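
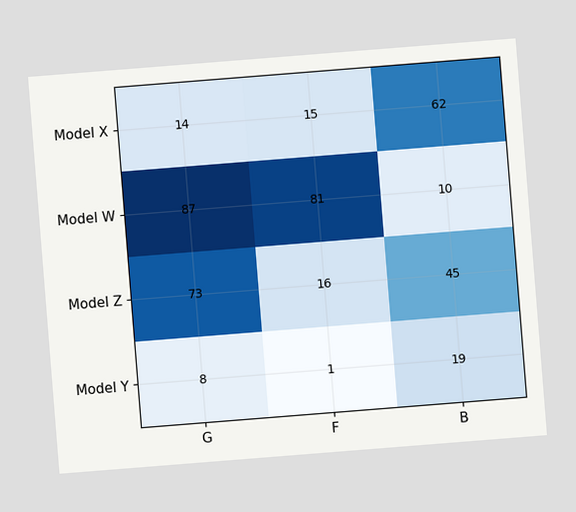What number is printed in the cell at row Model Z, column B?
The chart is tilted about 5° counter-clockwise. The (Model Z, B) cell reads 45.

45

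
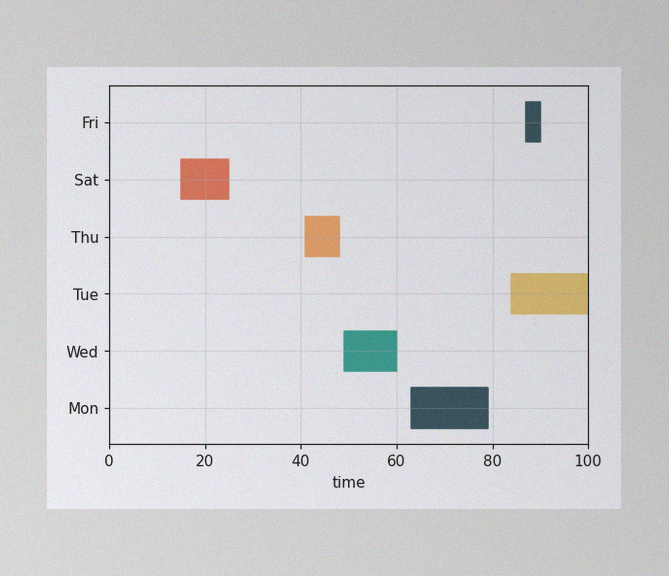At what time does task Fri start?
The image has some photo noise and uneven lighting. The Fri bar begins at t=87.

87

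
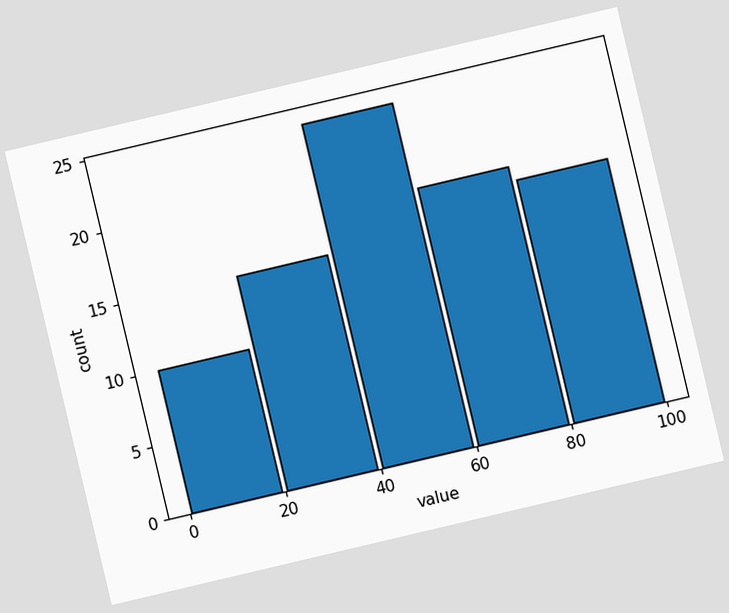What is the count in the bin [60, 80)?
18

The chart is tilted about 13° counter-clockwise. The [60, 80) bin has height 18.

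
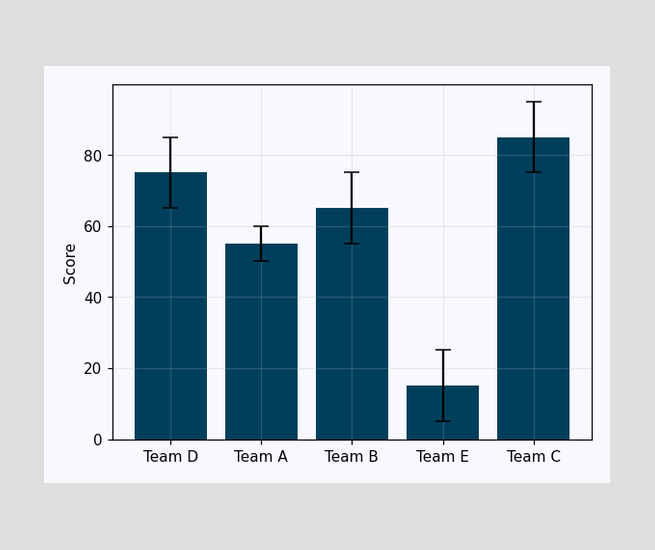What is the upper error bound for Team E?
The Team E bar's upper whisker reaches 25.

25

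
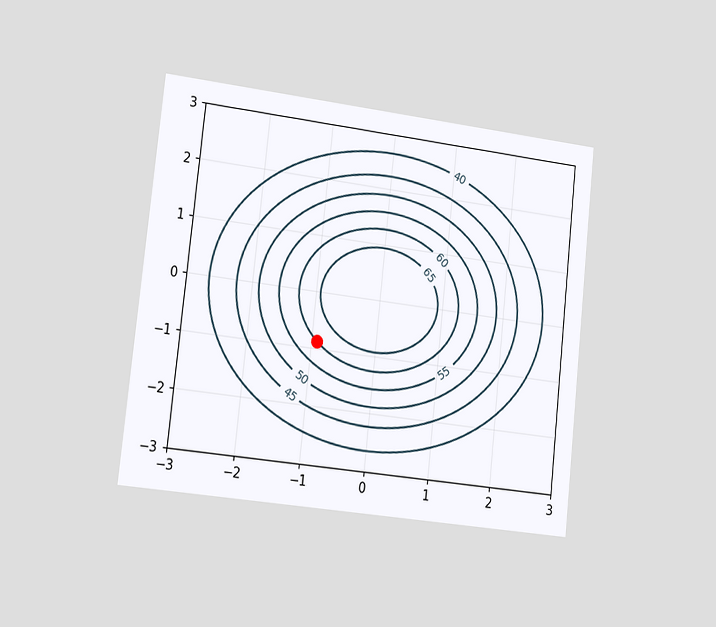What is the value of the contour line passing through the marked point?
60

The chart is tilted about 6° clockwise and viewed slightly from the left. The marked point sits on the contour labelled 60.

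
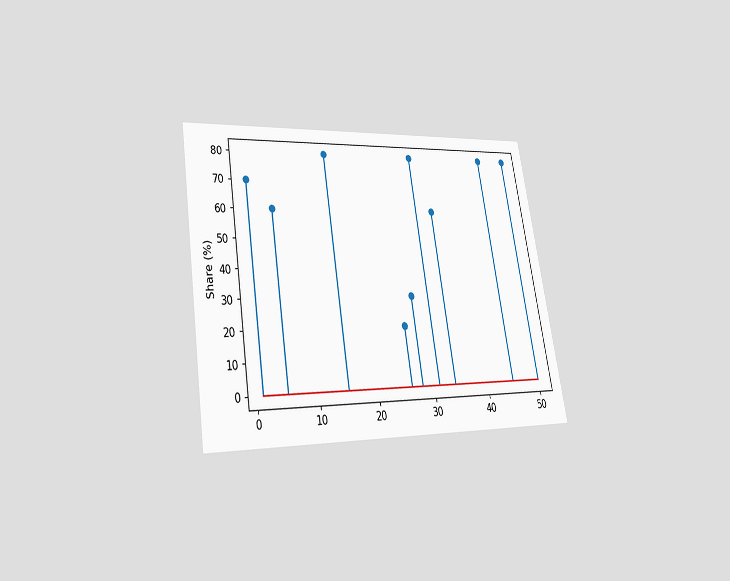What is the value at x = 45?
80%

The chart is tilted about 9° counter-clockwise and viewed at a slight angle. The stem at x=45 reaches 80%.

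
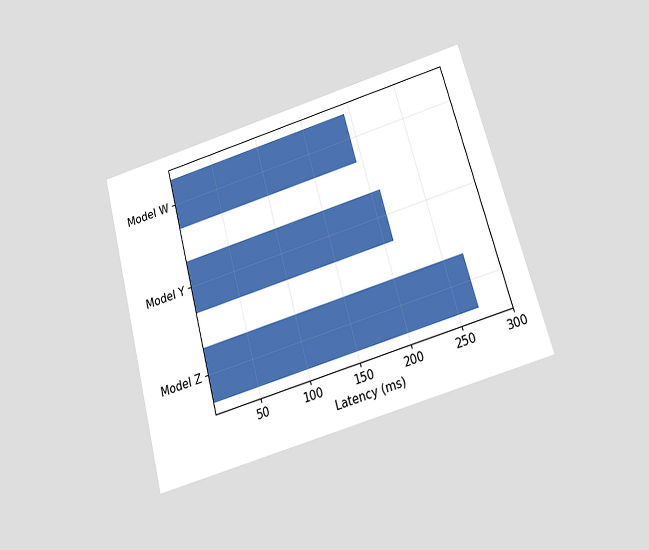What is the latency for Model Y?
The chart is tilted about 15° counter-clockwise and viewed slightly from below. Reading along the chart's x-axis, the Model Y bar reaches 210ms.

210ms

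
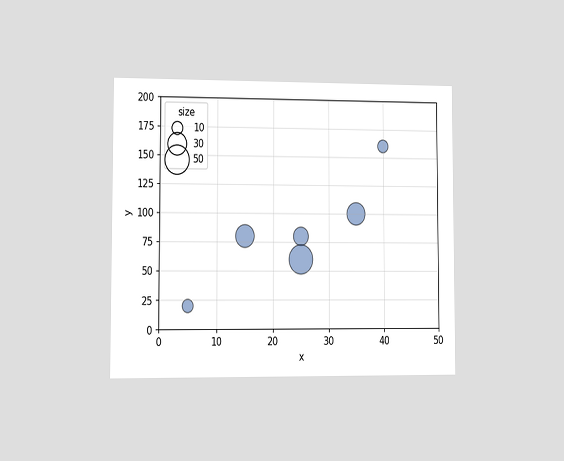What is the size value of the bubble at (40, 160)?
The chart is viewed at a slight angle. Matching the bubble at (40, 160) against the size legend gives 10.

10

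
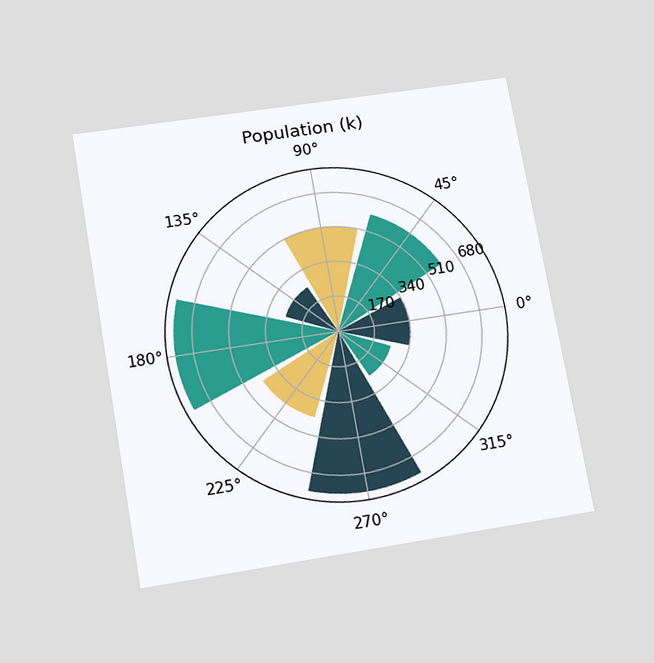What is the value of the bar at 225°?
425k

The chart is tilted about 10° counter-clockwise and viewed slightly from below. The bar at 225° reaches 425k on the radial axis.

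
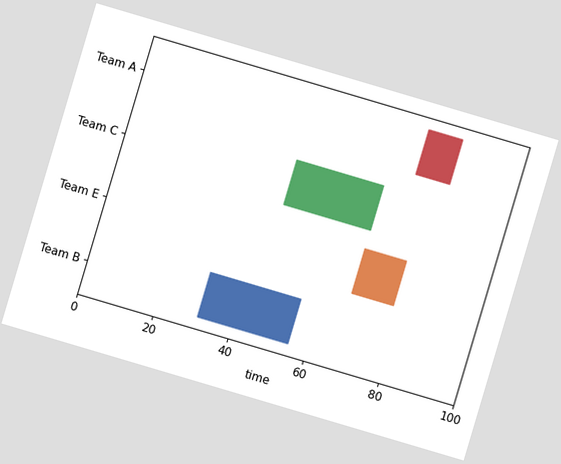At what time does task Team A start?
The chart is tilted about 17° clockwise. The Team A bar begins at t=74.

74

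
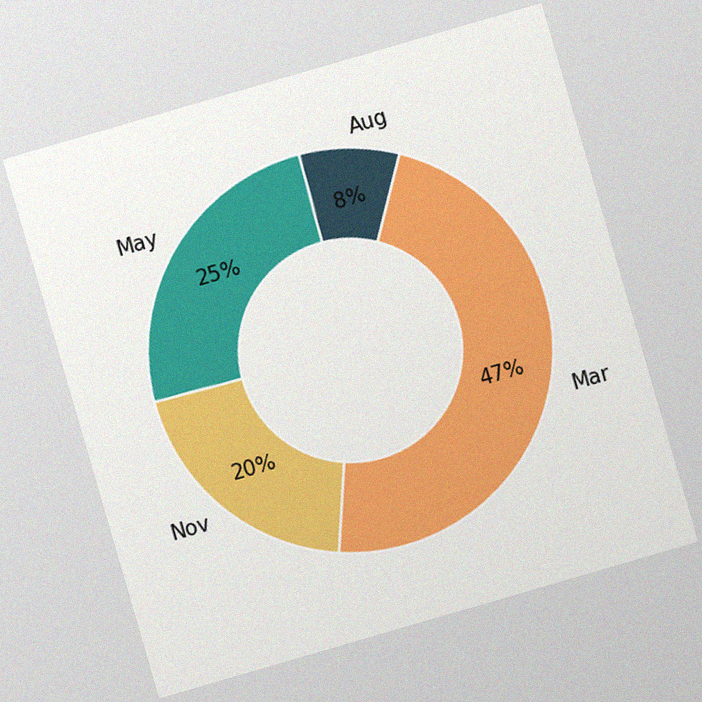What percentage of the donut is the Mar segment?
The chart is tilted about 16° counter-clockwise, with some photo noise. The Mar segment takes up 47% of the ring.

47%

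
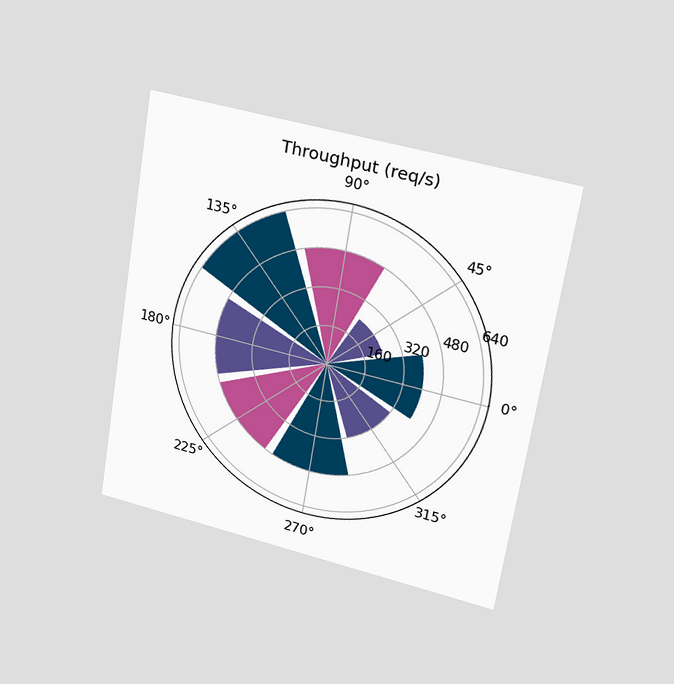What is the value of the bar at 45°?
The chart is tilted about 9° clockwise and viewed at a slight angle. The bar at 45° reaches 240req/s on the radial axis.

240req/s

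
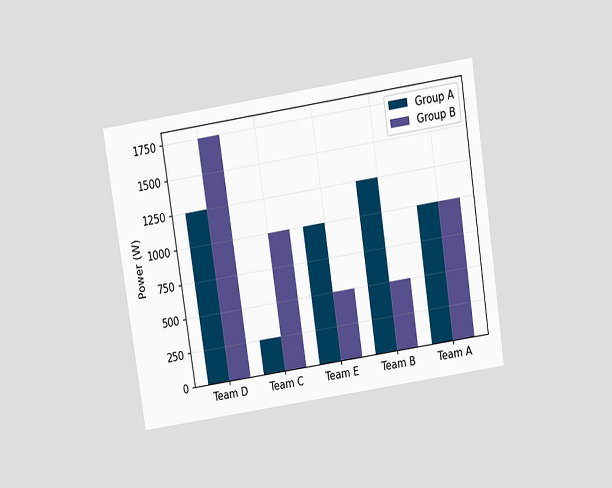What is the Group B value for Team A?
1000W

The chart is tilted about 9° counter-clockwise and viewed slightly from above. The Group B bar at Team A reaches 1000W on the y-axis.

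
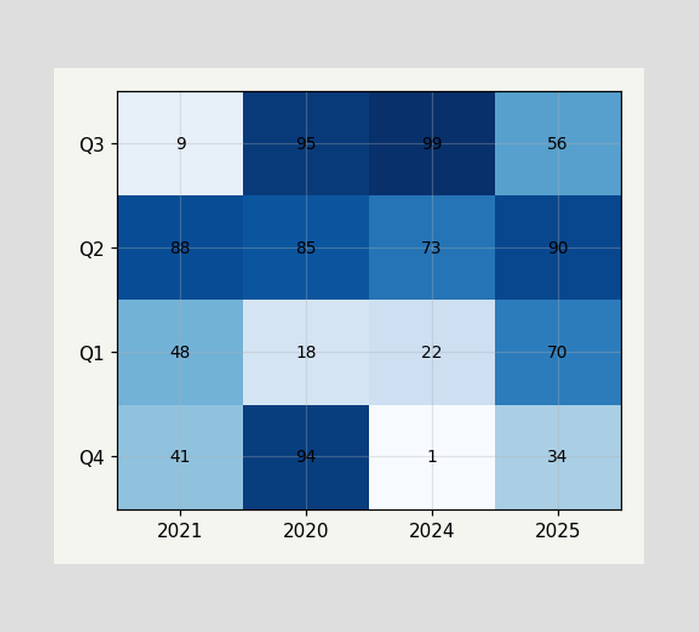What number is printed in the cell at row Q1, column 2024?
22

The (Q1, 2024) cell reads 22.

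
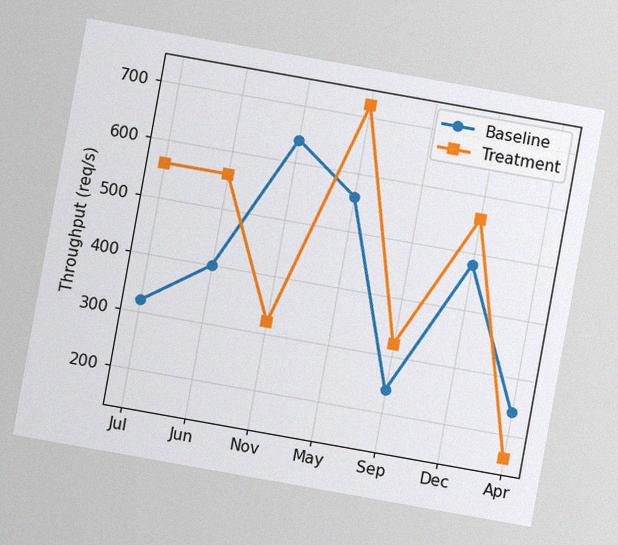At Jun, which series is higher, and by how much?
Treatment, by 160req/s

The chart is tilted about 10° clockwise, with some photo noise. At Jun, Treatment sits above the other line by 160req/s.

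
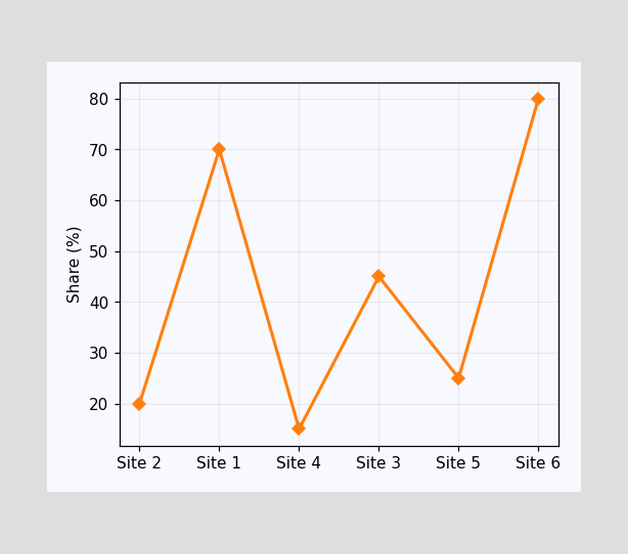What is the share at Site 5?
At Site 5, the line is at 25%.

25%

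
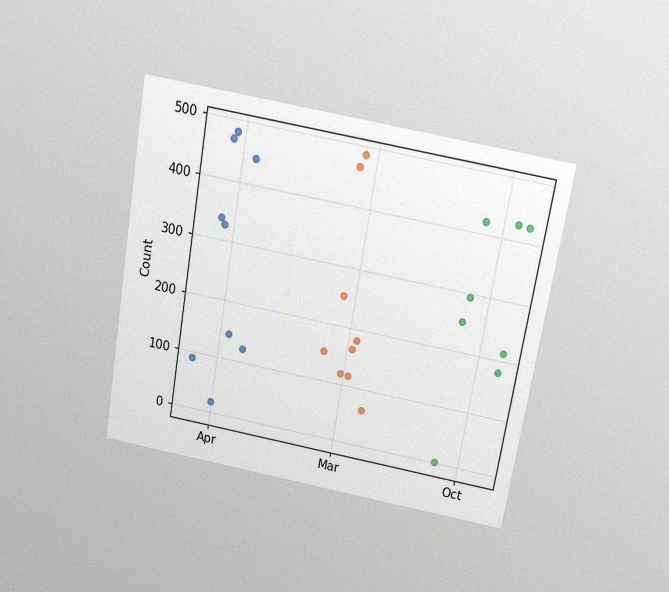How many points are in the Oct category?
8

The chart is tilted about 10° clockwise and viewed slightly from above, with some photo noise. Counting the markers in the Oct column gives 8.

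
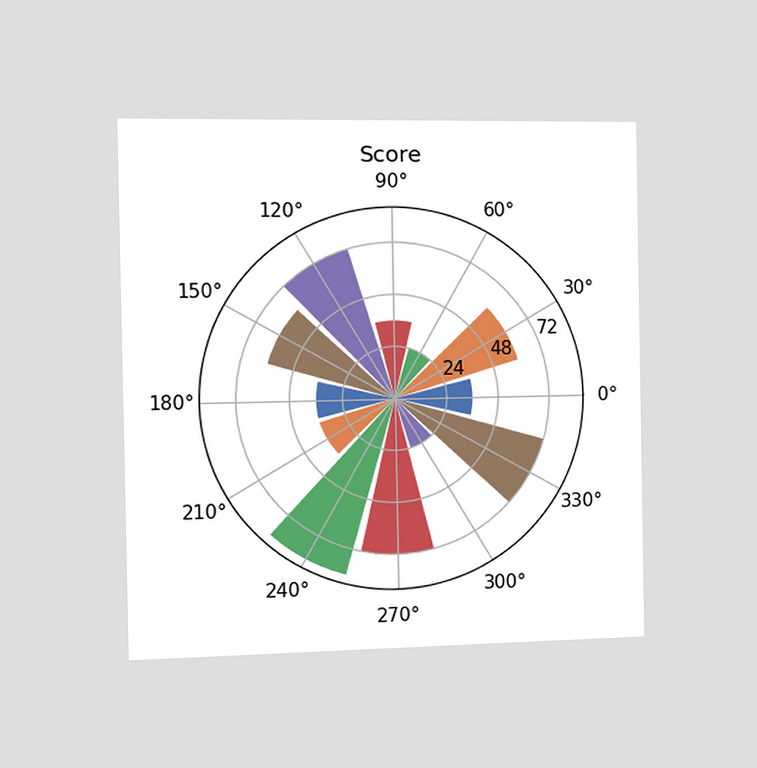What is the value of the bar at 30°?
The chart is viewed slightly from the left. The bar at 30° reaches 60 on the radial axis.

60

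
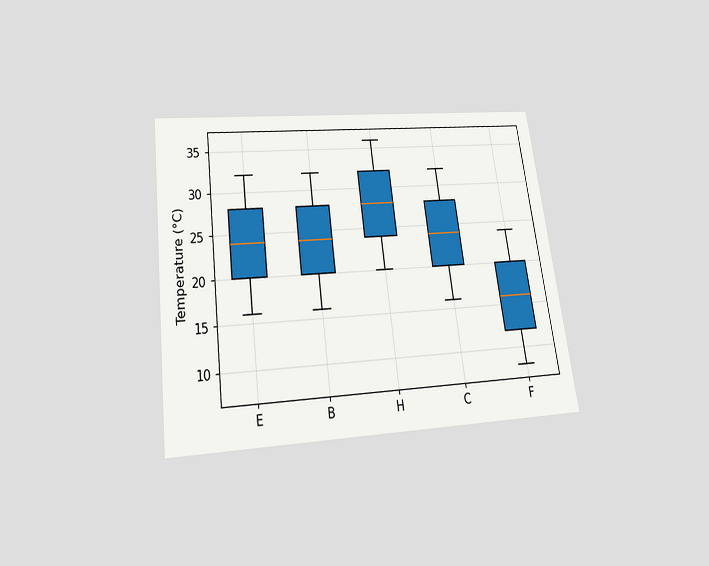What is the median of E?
The chart is tilted about 7° counter-clockwise and viewed slightly from below. The median line in the E box sits at 24°C.

24°C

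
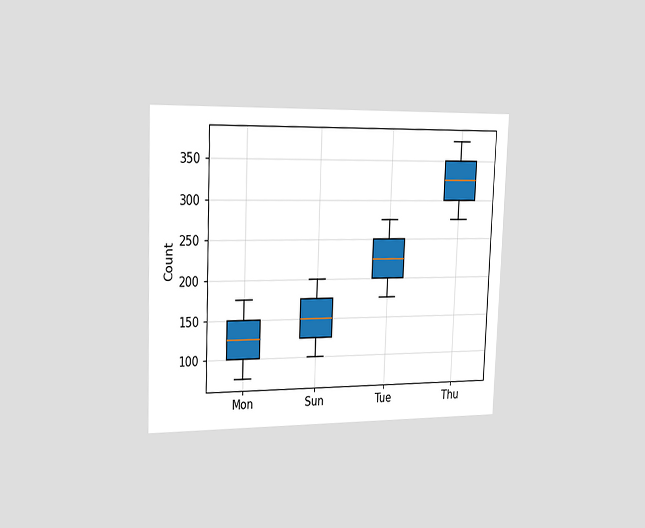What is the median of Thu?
The chart is tilted about 2° clockwise and viewed slightly from the left. The median line in the Thu box sits at 325.

325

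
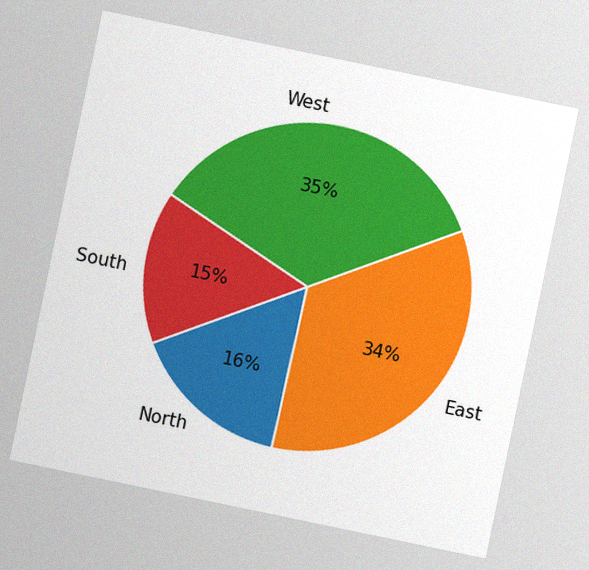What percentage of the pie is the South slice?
The chart is tilted about 12° clockwise, with some photo noise. The South slice takes up 15% of the pie.

15%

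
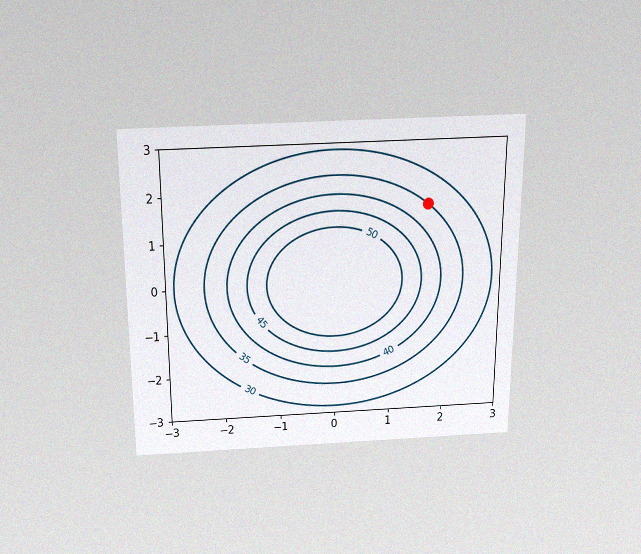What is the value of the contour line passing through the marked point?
The chart is viewed slightly from above, with some photo noise. The marked point sits on the contour labelled 35.

35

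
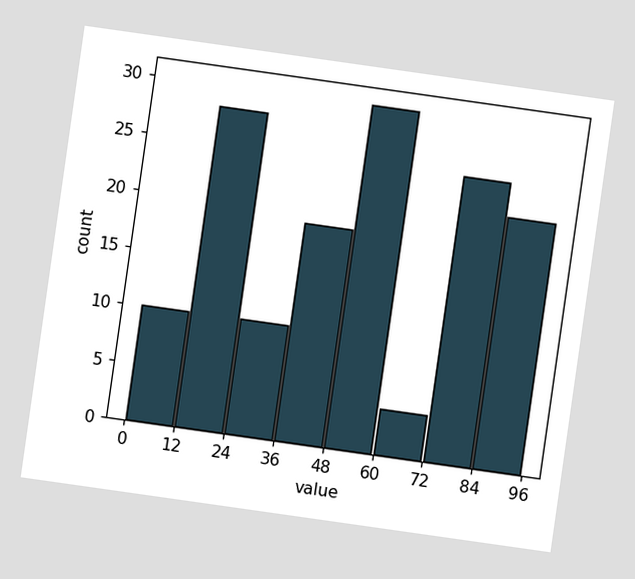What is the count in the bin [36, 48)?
The chart is tilted about 8° clockwise. The [36, 48) bin has height 19.

19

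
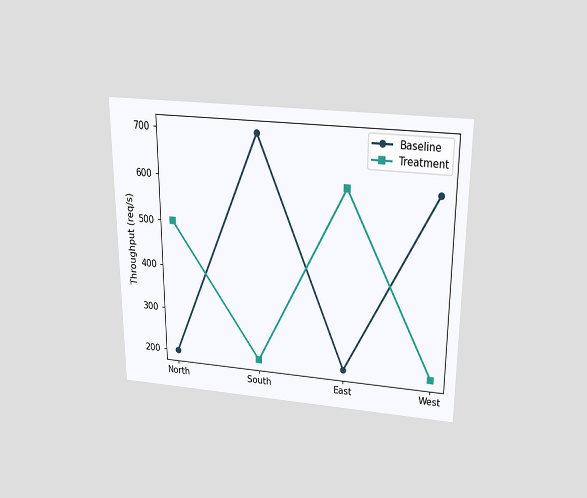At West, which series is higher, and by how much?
The chart is viewed slightly from above. At West, Baseline sits above the other line by 400req/s.

Baseline, by 400req/s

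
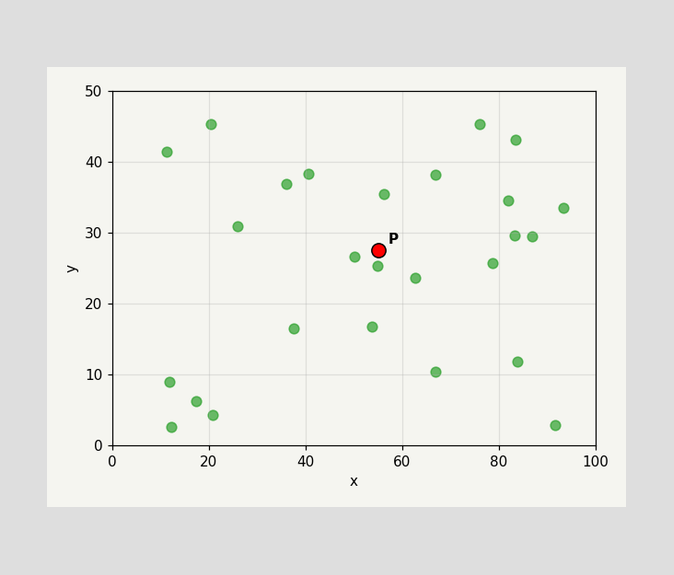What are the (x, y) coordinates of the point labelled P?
(55, 27.5)

Following the gridlines from P to each axis, P sits at (55, 27.5).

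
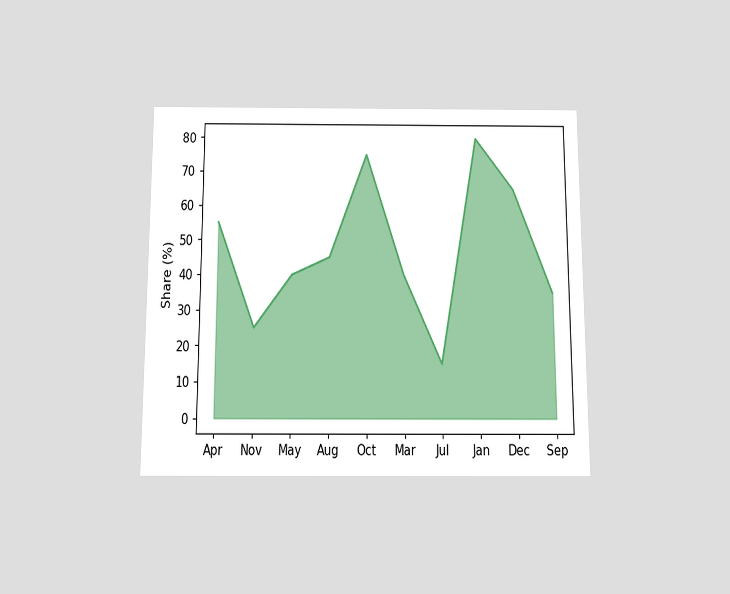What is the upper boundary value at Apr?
55%

The chart is viewed slightly from below. At Apr the upper boundary is at 55%.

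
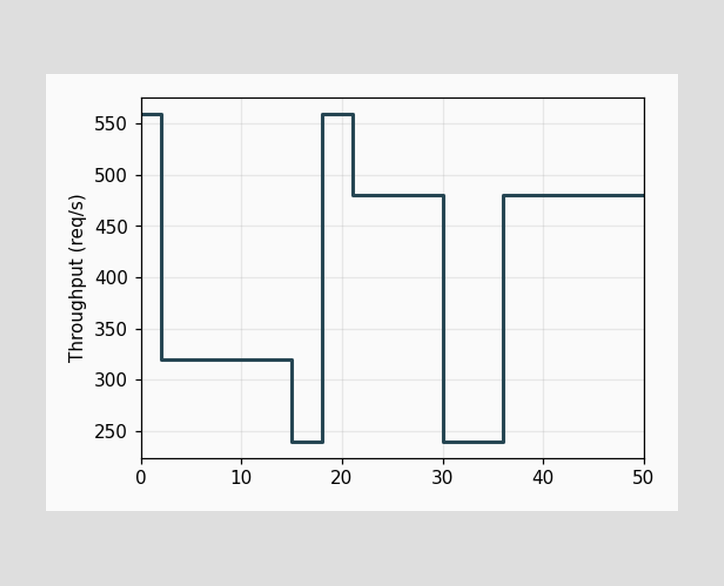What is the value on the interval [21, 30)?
480req/s

On [21, 30) the step sits at 480req/s.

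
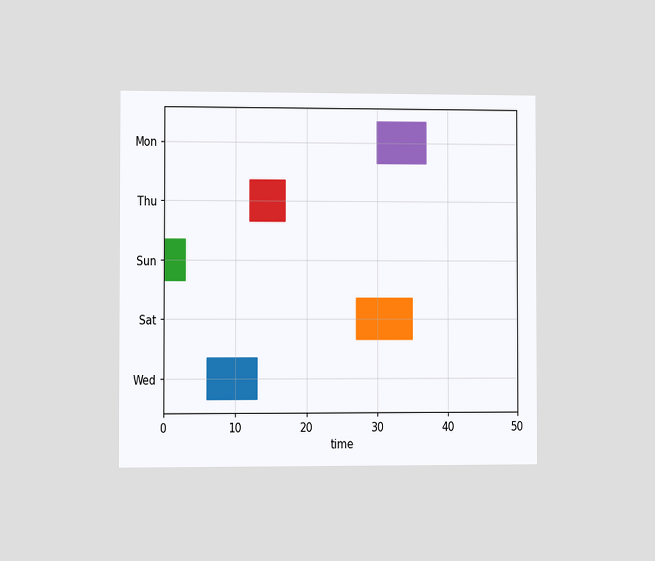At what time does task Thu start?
12

The chart is viewed slightly from the left. The Thu bar begins at t=12.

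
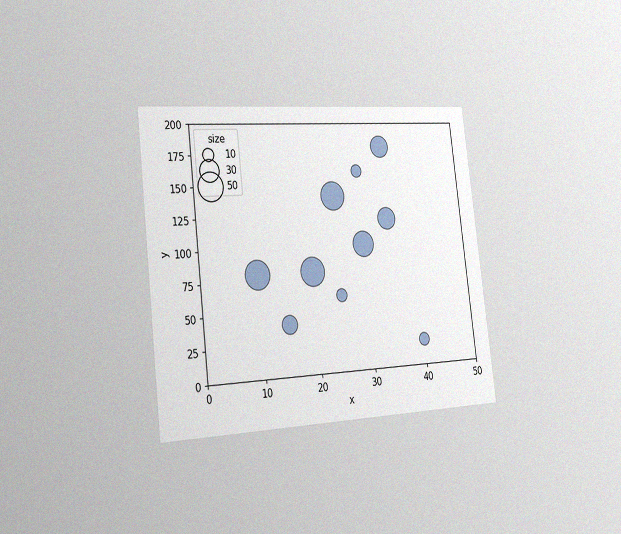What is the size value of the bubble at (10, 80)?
The chart is tilted about 7° counter-clockwise and viewed slightly from the left, with some photo noise. Matching the bubble at (10, 80) against the size legend gives 50.

50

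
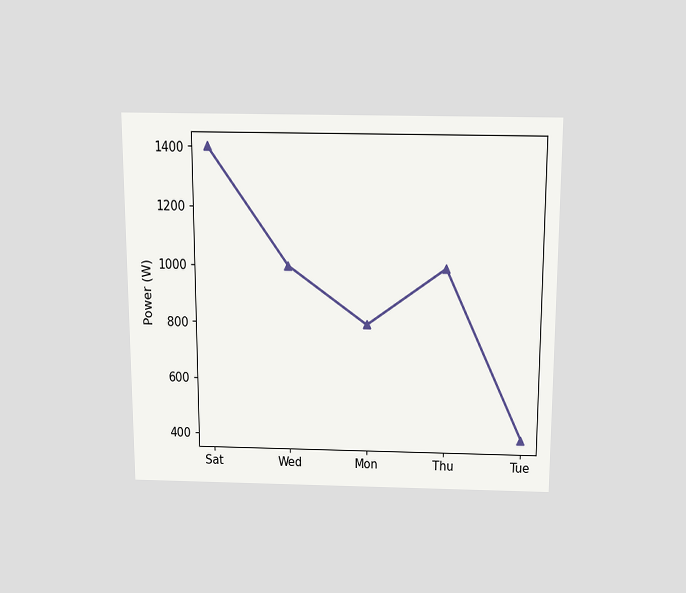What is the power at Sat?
1400W

The chart is viewed slightly from above. At Sat, the line is at 1400W.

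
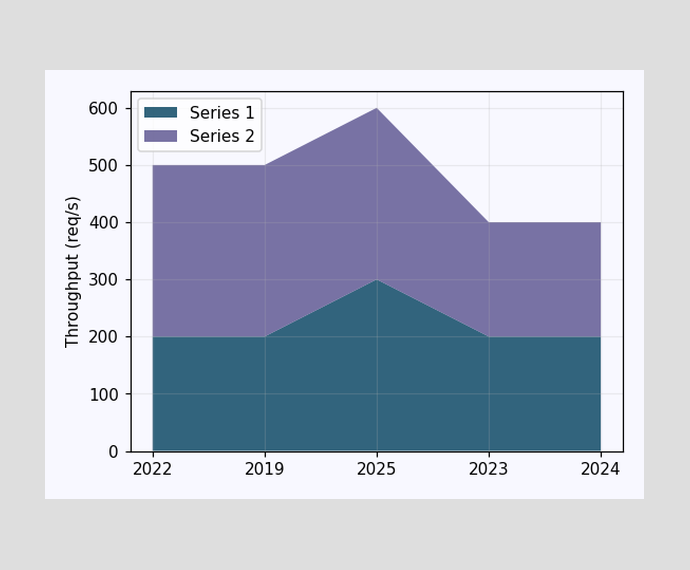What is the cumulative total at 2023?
400req/s

The stacked total at 2023 reaches 400req/s.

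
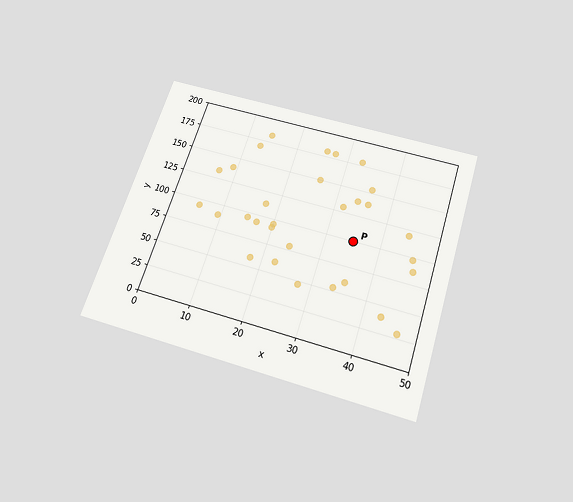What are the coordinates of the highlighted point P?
The chart is tilted about 18° clockwise and viewed slightly from below. Following the gridlines from P to each axis, P sits at (35, 100).

(35, 100)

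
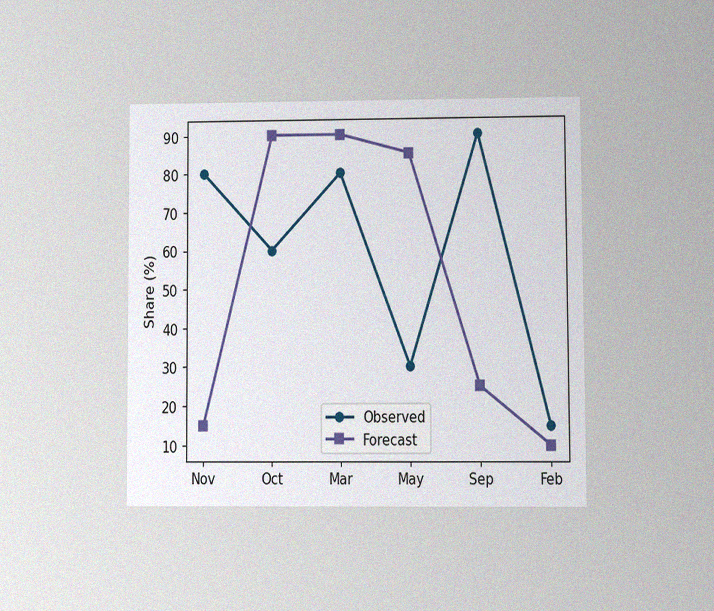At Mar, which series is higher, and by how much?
The chart is viewed at a slight angle, with some photo noise. At Mar, Forecast sits above the other line by 10%.

Forecast, by 10%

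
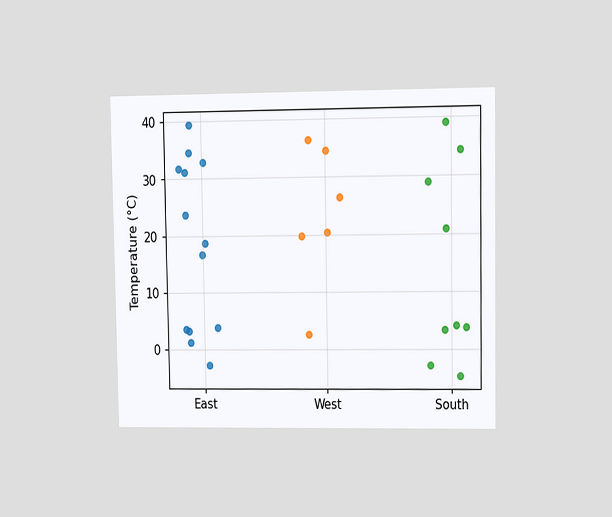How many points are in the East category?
13

The chart is viewed at a slight angle. Counting the markers in the East column gives 13.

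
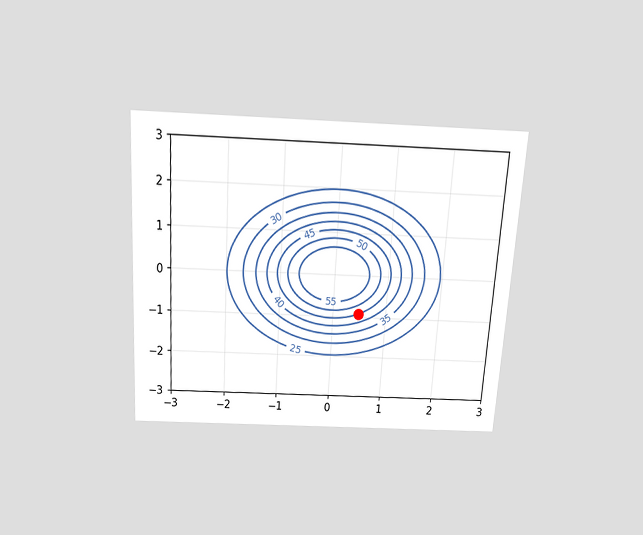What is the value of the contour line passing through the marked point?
The chart is tilted about 3° clockwise and viewed slightly from above. The marked point sits on the contour labelled 45.

45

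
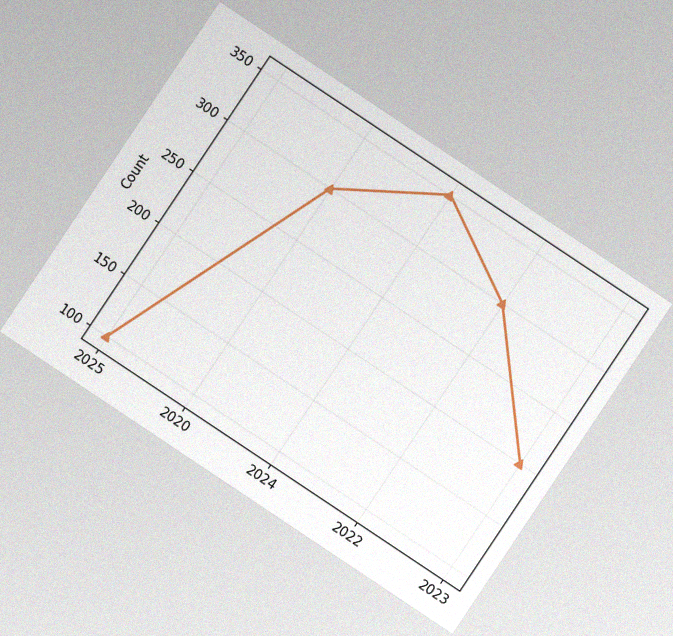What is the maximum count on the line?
350

The chart is tilted about 34° clockwise, with some photo noise. The highest point is at 2024, and reading across to the y-axis gives 350.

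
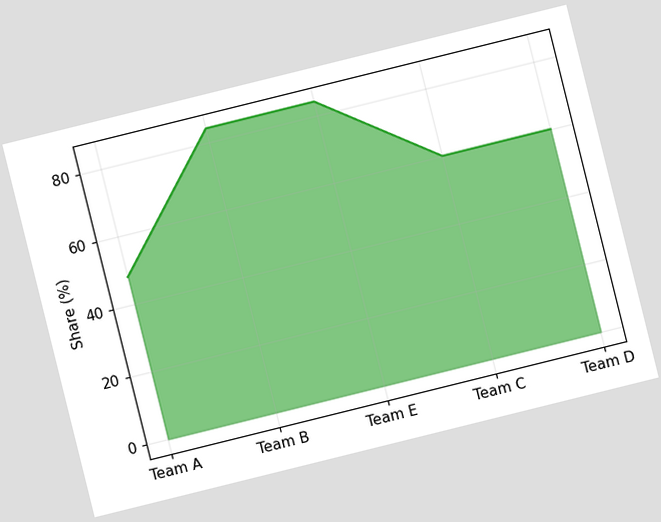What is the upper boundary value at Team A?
48%

The chart is tilted about 14° counter-clockwise. At Team A the upper boundary is at 48%.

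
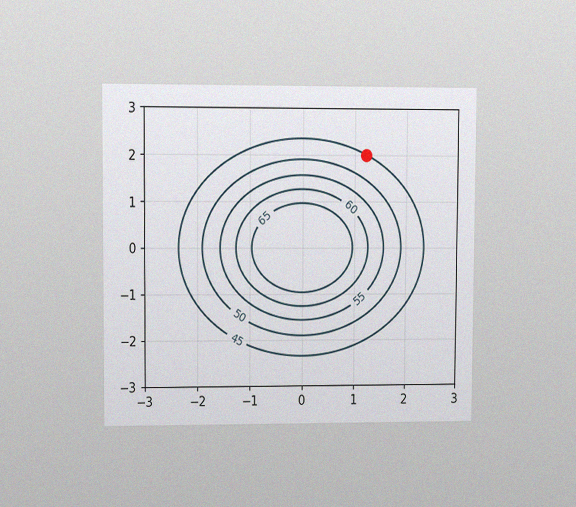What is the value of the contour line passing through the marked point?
The chart is viewed at a slight angle, with some photo noise. The marked point sits on the contour labelled 45.

45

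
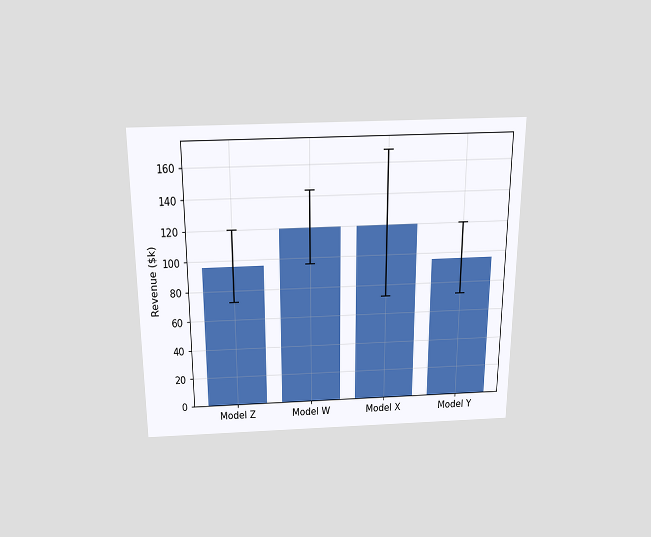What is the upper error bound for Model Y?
The chart is viewed slightly from above. The Model Y bar's upper whisker reaches $120k.

$120k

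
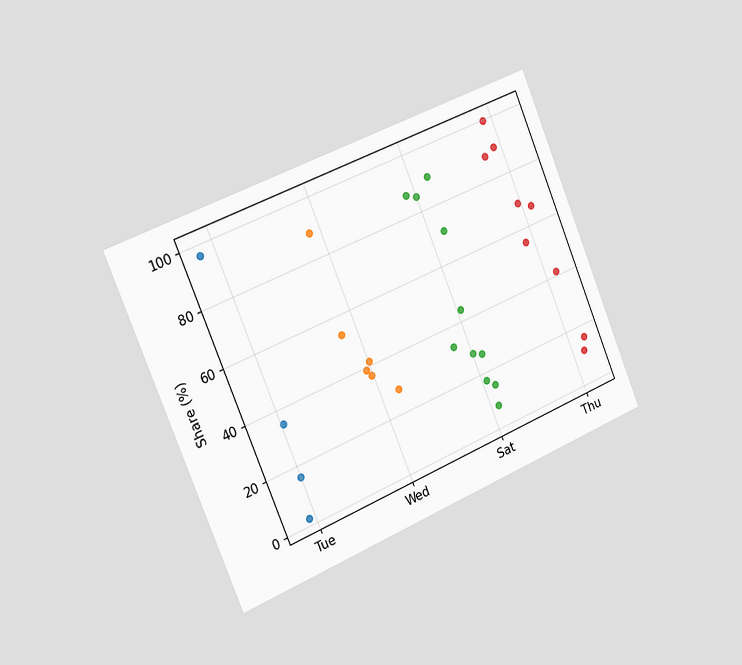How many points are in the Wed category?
The chart is tilted about 23° counter-clockwise and viewed slightly from the left. Counting the markers in the Wed column gives 6.

6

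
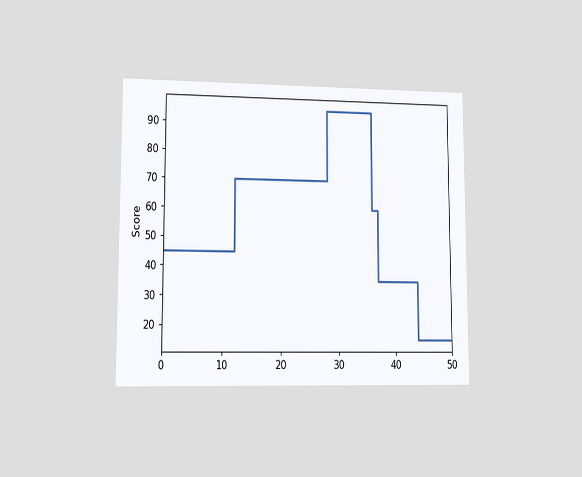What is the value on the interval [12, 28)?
The chart is viewed at a slight angle. On [12, 28) the step sits at 70.

70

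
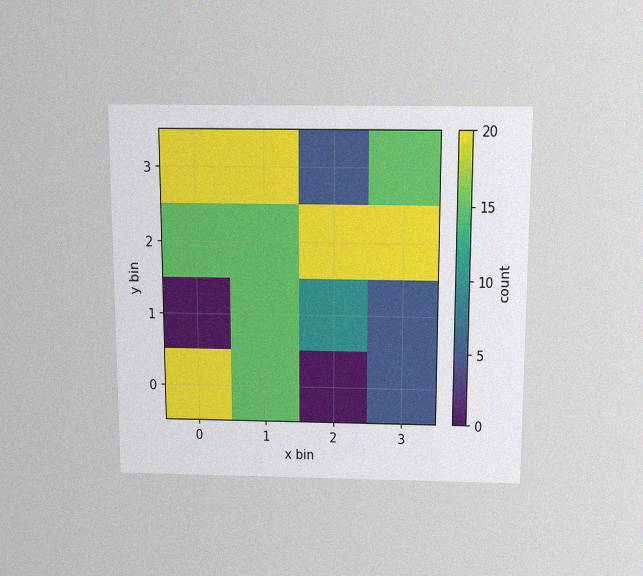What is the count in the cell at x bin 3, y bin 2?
20

The chart is viewed slightly from above, with some photo noise. Matching the cell (3, 2) against the colorbar gives 20.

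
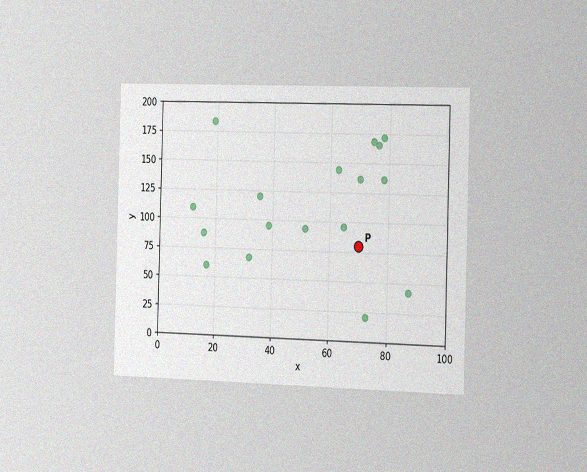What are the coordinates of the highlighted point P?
The chart is viewed slightly from the right, with some photo noise. Following the gridlines from P to each axis, P sits at (70, 80).

(70, 80)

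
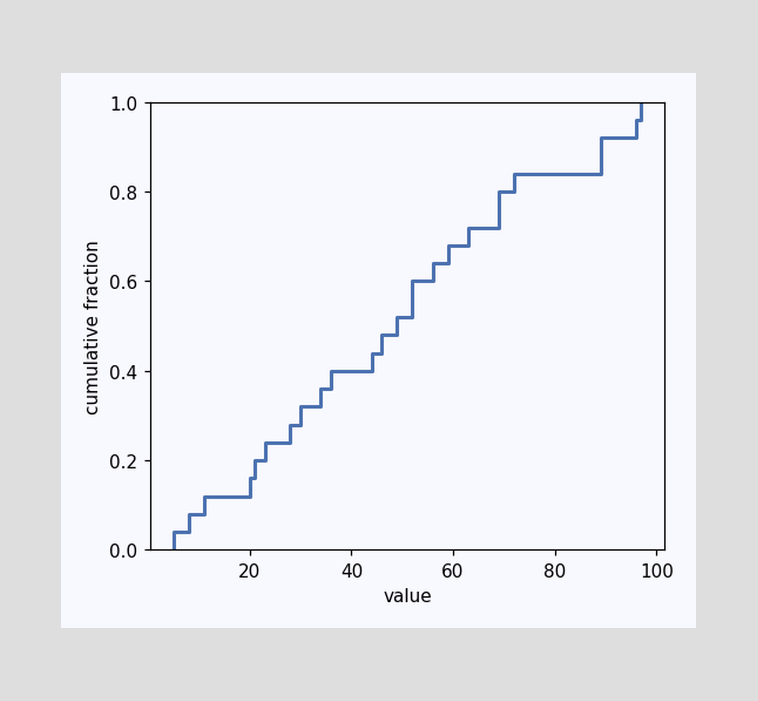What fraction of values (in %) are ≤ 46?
At x=46 the ECDF step is at 48%.

48%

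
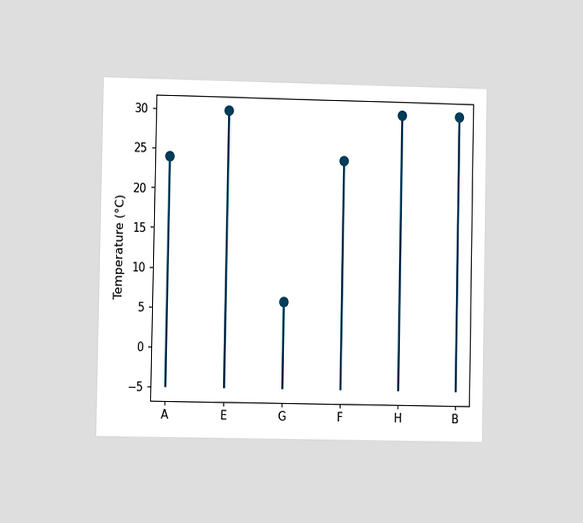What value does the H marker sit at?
The chart is viewed at a slight angle. The H marker sits at 30°C.

30°C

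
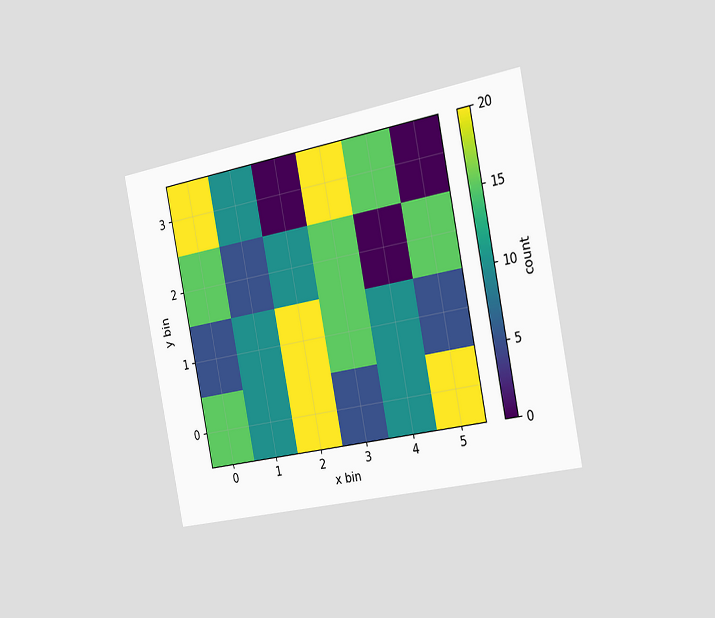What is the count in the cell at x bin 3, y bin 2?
15

The chart is tilted about 11° counter-clockwise and viewed slightly from the right. Matching the cell (3, 2) against the colorbar gives 15.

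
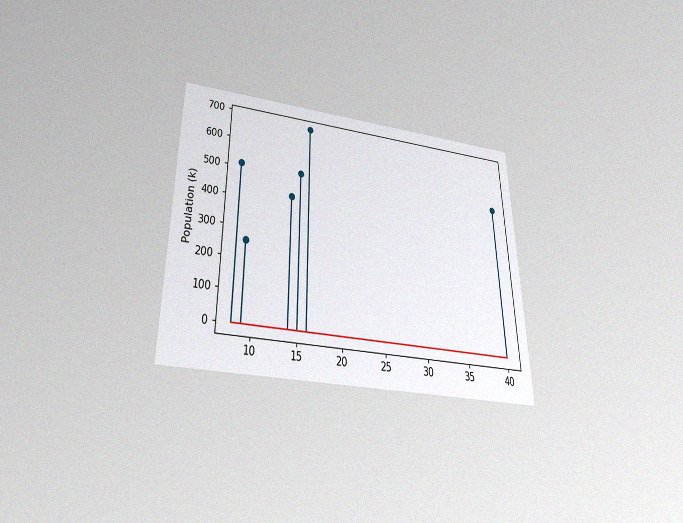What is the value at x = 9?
255k

The chart is viewed slightly from below, with some photo noise. The stem at x=9 reaches 255k.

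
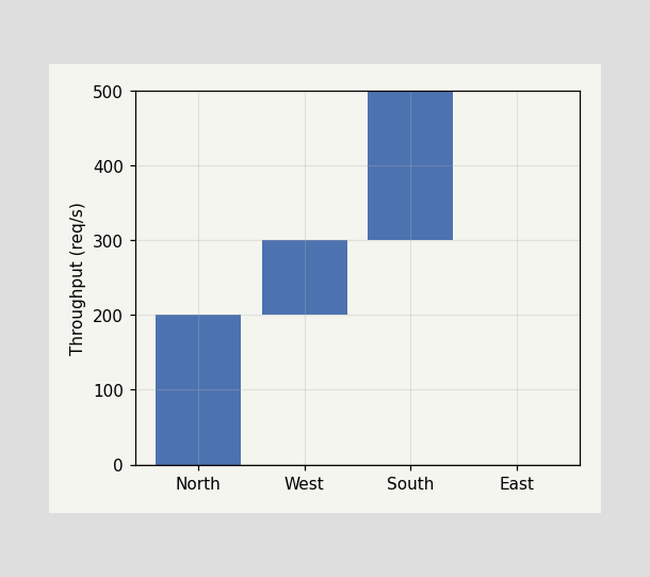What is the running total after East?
500req/s

After East the running total reaches 500req/s.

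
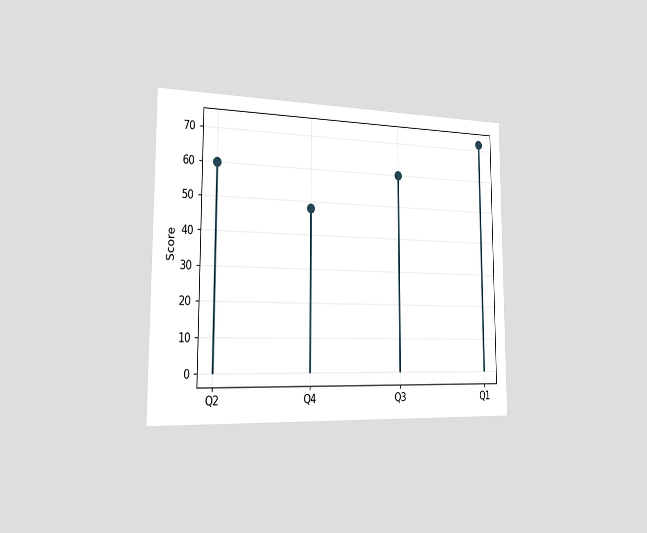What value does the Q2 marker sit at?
60

The chart is viewed slightly from the left. The Q2 marker sits at 60.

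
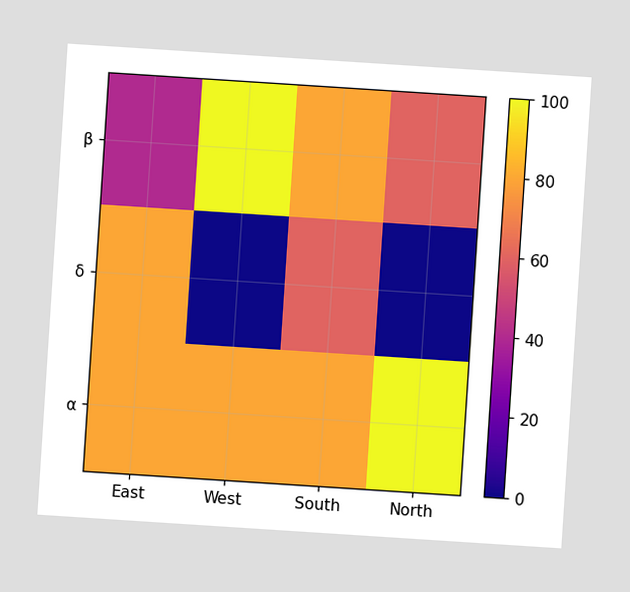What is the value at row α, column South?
80

The chart is tilted about 4° clockwise. Matching cell (α, South) against the colorbar gives 80.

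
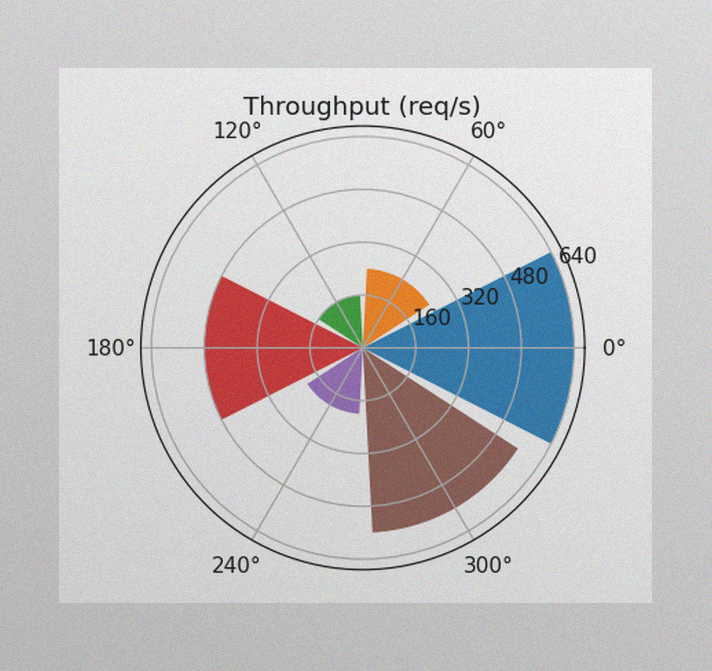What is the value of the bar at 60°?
240req/s

The image has some photo noise and uneven lighting. The bar at 60° reaches 240req/s on the radial axis.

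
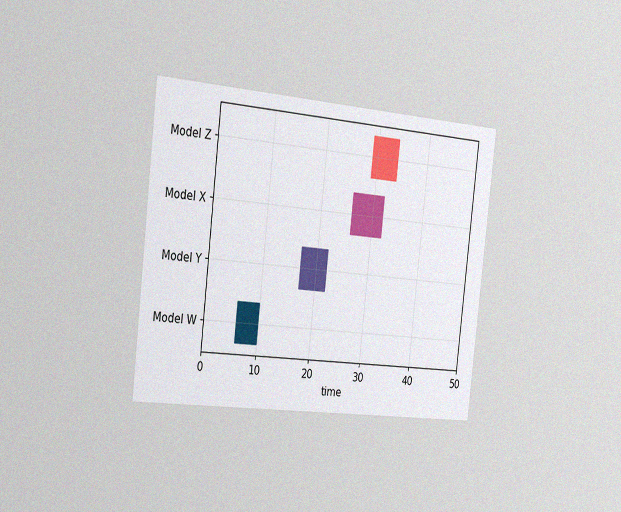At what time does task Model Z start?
The chart is tilted about 6° clockwise and viewed slightly from the left, with some photo noise. The Model Z bar begins at t=29.

29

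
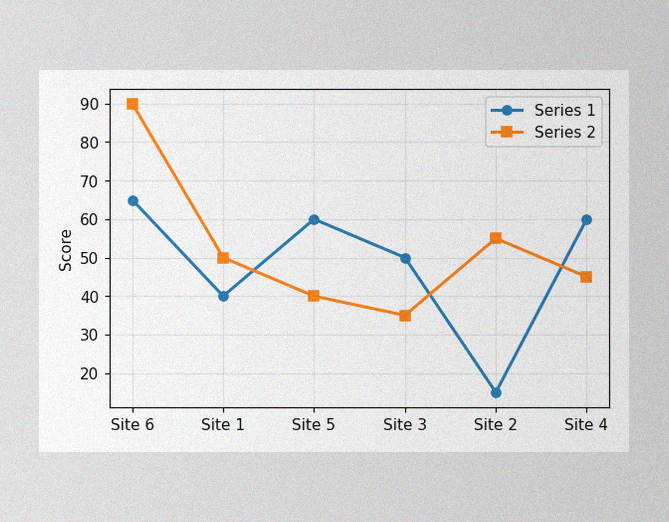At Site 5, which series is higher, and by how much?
Series 1, by 20

The image has some photo noise and uneven lighting. At Site 5, Series 1 sits above the other line by 20.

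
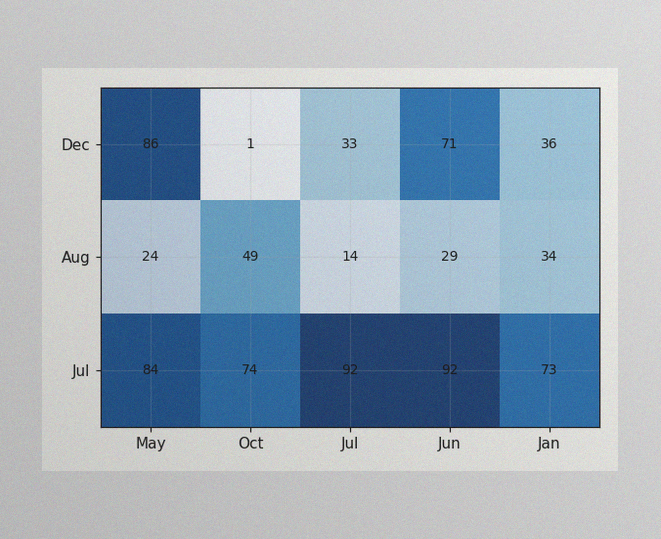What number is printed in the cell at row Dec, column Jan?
36

The image has some photo noise and uneven lighting. The (Dec, Jan) cell reads 36.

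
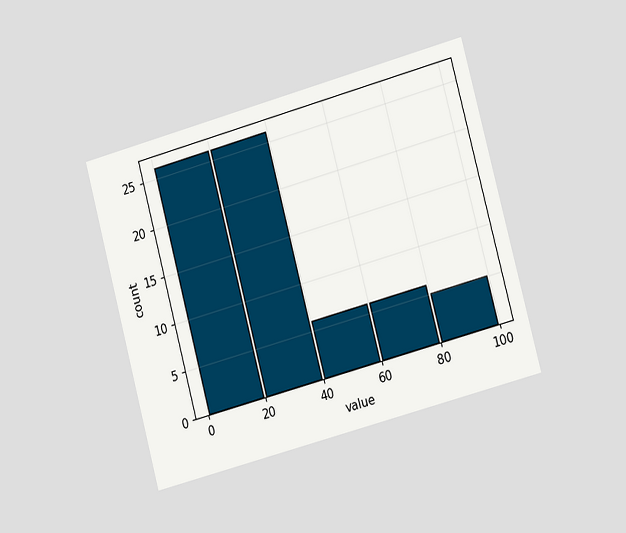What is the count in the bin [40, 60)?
6

The chart is tilted about 15° counter-clockwise and viewed slightly from the right. The [40, 60) bin has height 6.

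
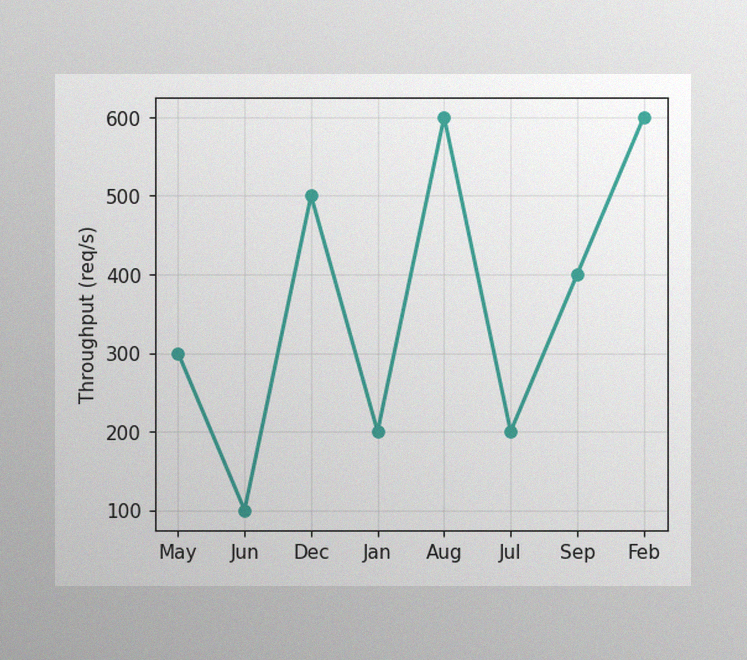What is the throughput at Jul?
200req/s

The image has some photo noise and uneven lighting. At Jul, the line is at 200req/s.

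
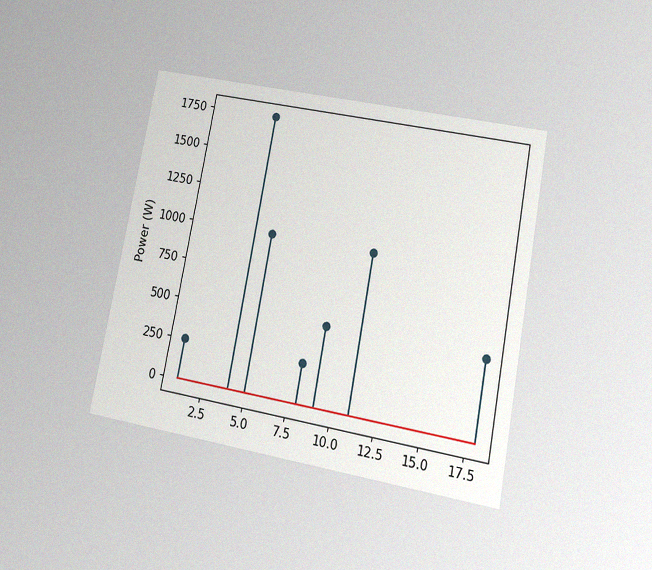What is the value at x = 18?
500W

The chart is tilted about 11° clockwise and viewed at a slight angle, with some photo noise. The stem at x=18 reaches 500W.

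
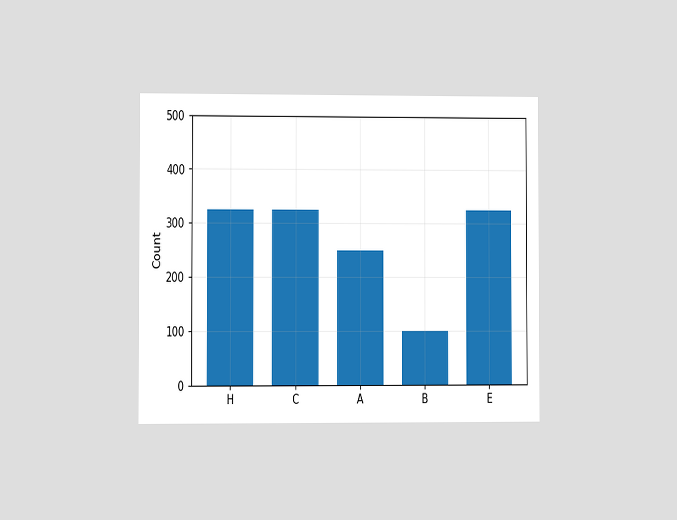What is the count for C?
The chart is viewed at a slight angle. Reading along the chart's y-axis, the C bar reaches 325.

325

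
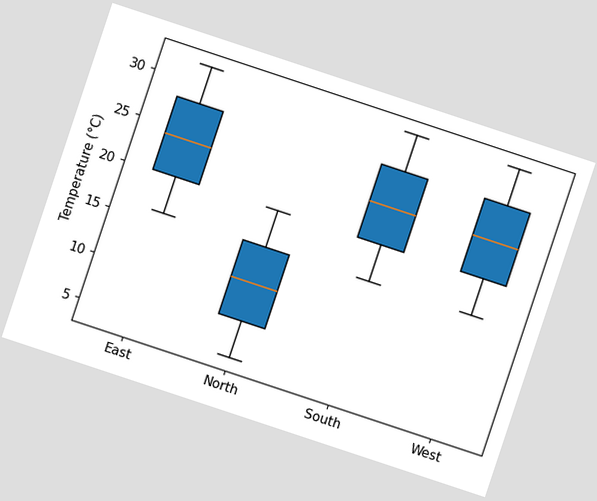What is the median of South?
24°C

The chart is tilted about 18° clockwise. The median line in the South box sits at 24°C.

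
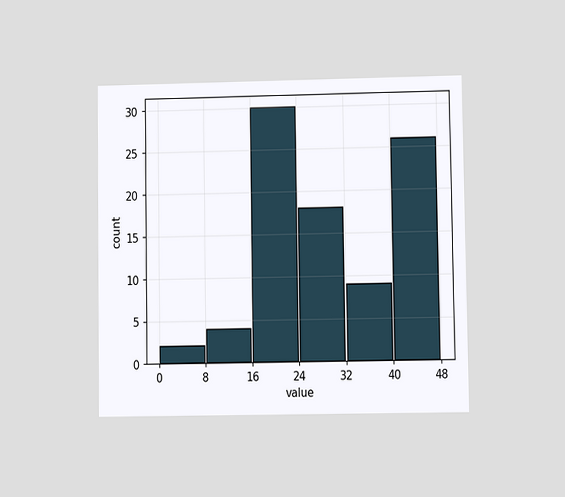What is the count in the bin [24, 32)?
The chart is viewed at a slight angle. The [24, 32) bin has height 18.

18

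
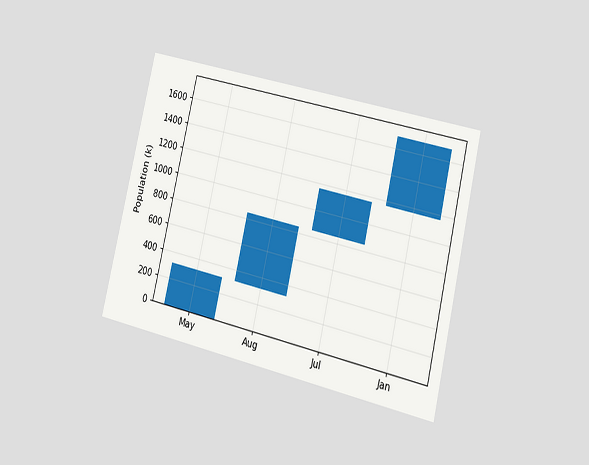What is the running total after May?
The chart is tilted about 13° clockwise and viewed at a slight angle. After May the running total reaches 318k.

318k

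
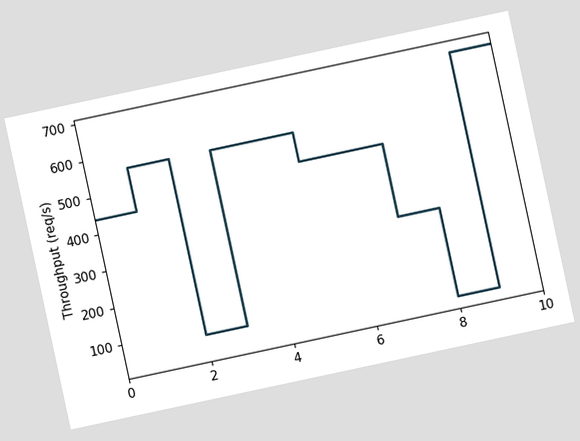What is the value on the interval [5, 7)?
The chart is tilted about 12° counter-clockwise. On [5, 7) the step sits at 480req/s.

480req/s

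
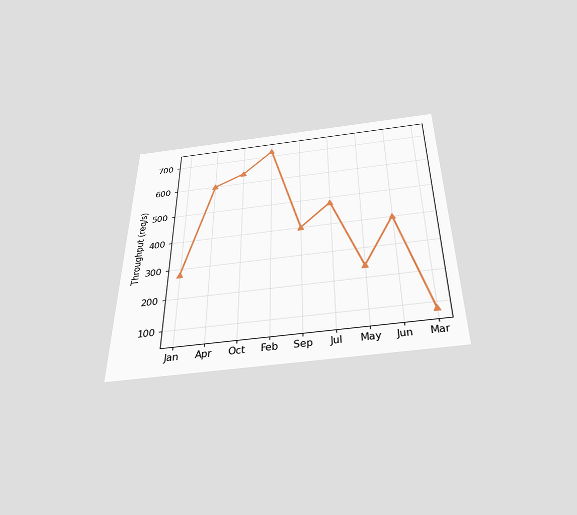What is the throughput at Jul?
The chart is viewed slightly from below. At Jul, the line is at 480req/s.

480req/s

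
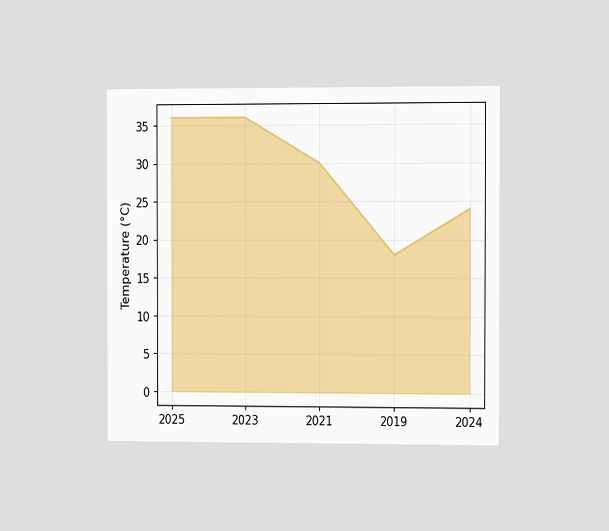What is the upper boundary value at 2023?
The chart is viewed slightly from the right. At 2023 the upper boundary is at 36°C.

36°C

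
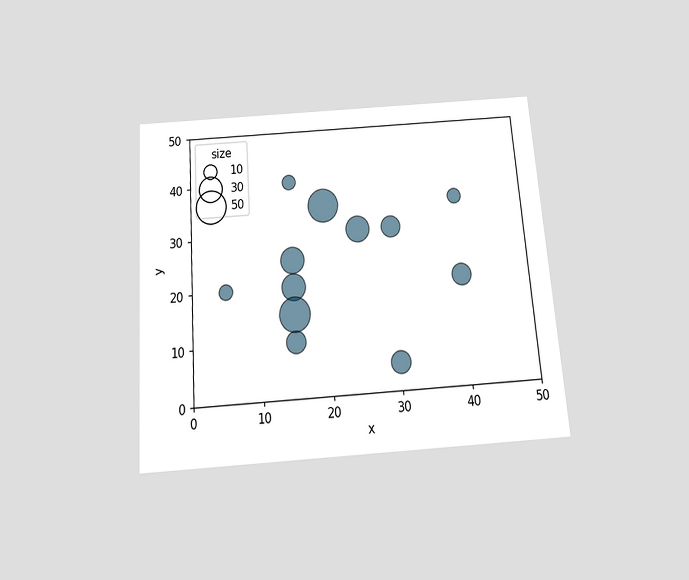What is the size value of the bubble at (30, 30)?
20

The chart is tilted about 4° counter-clockwise and viewed slightly from below. Matching the bubble at (30, 30) against the size legend gives 20.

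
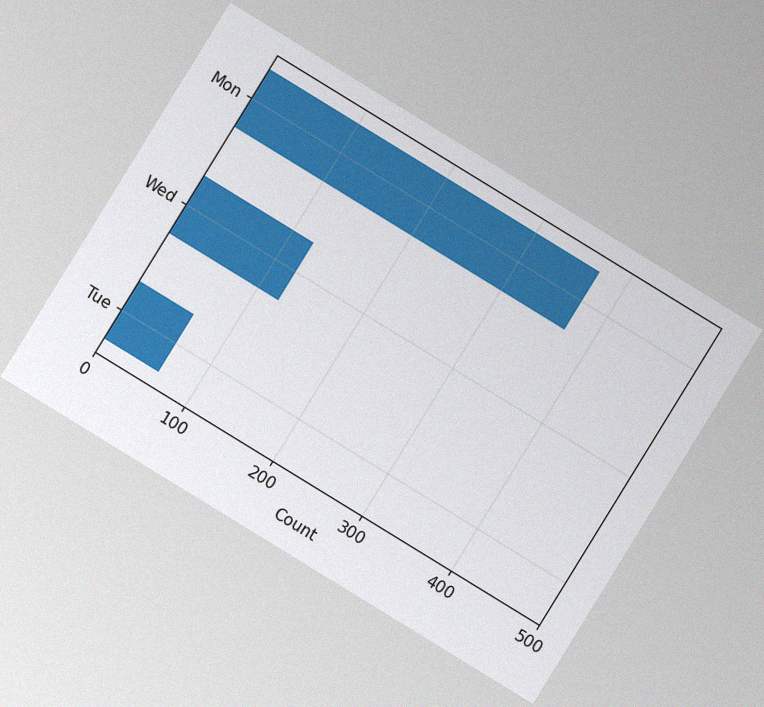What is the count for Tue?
62

The chart is tilted about 32° clockwise, with some photo noise. Reading along the chart's x-axis, the Tue bar reaches 62.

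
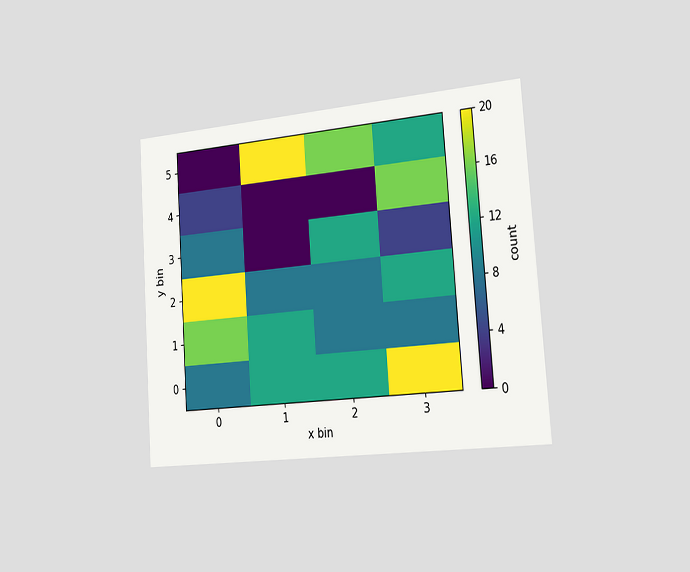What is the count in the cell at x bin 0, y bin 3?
The chart is tilted about 4° counter-clockwise and viewed slightly from the right. Matching the cell (0, 3) against the colorbar gives 8.

8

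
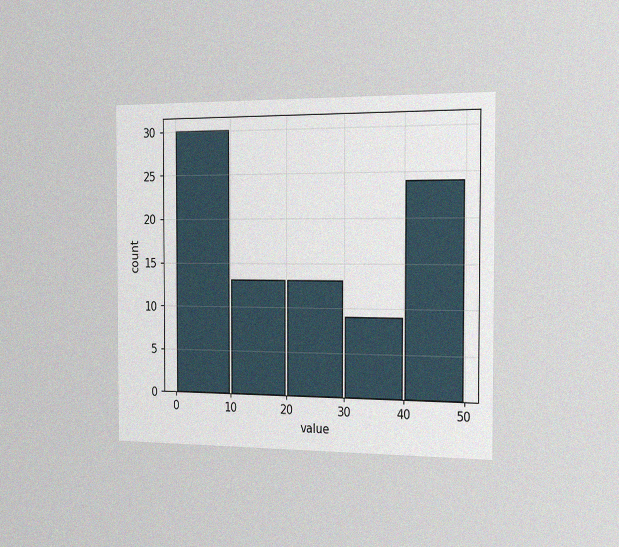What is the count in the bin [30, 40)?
9

The chart is viewed slightly from the right, with some photo noise. The [30, 40) bin has height 9.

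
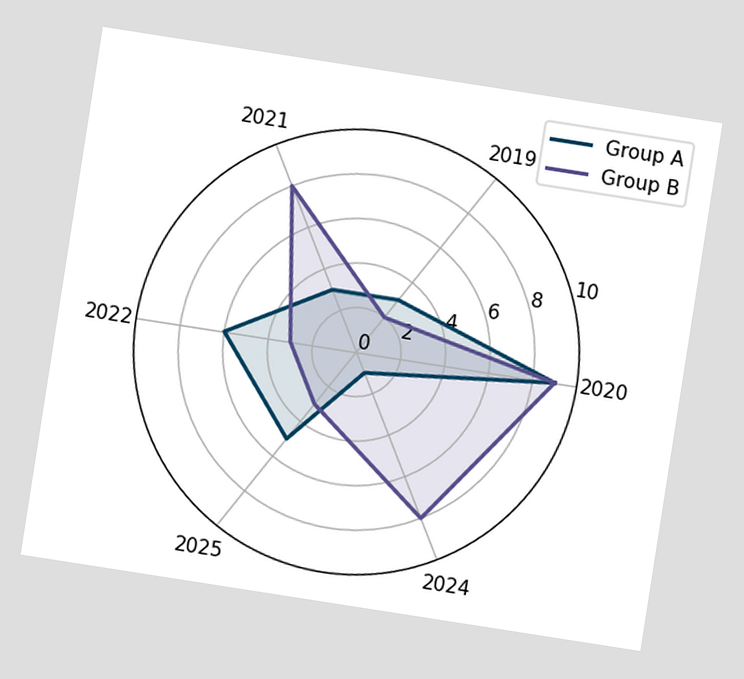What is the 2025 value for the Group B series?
3

The chart is tilted about 9° clockwise. On the 2025 axis, Group B reaches 3.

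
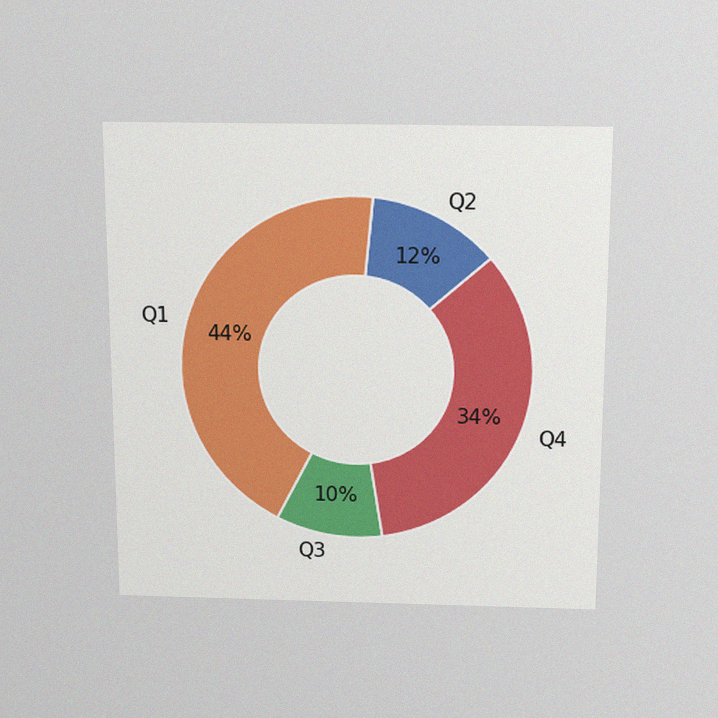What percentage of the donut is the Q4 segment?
The chart is viewed slightly from above, with some photo noise. The Q4 segment takes up 34% of the ring.

34%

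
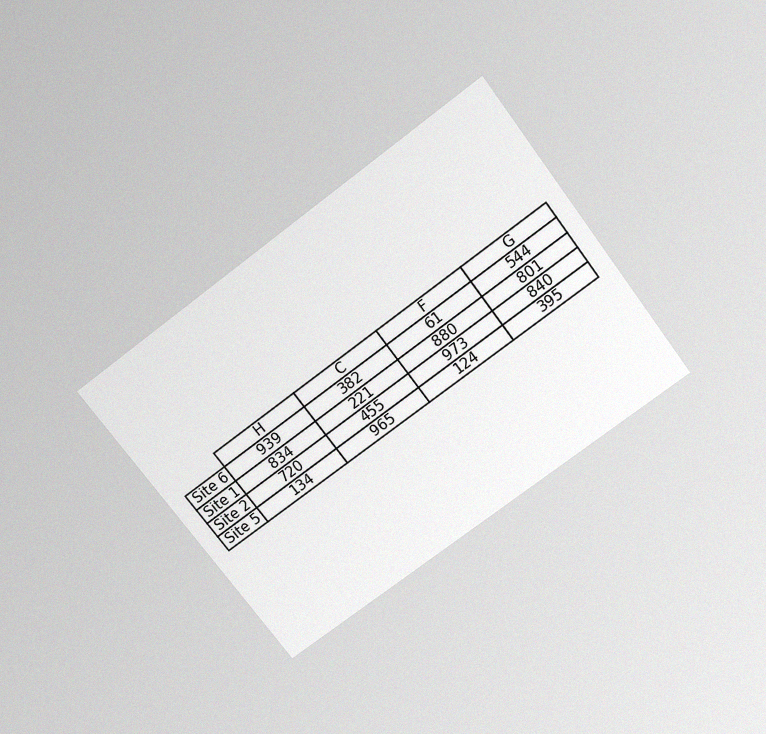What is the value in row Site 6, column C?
382

The chart is tilted about 37° counter-clockwise and viewed slightly from above, with some photo noise. The (Site 6, C) cell reads 382.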